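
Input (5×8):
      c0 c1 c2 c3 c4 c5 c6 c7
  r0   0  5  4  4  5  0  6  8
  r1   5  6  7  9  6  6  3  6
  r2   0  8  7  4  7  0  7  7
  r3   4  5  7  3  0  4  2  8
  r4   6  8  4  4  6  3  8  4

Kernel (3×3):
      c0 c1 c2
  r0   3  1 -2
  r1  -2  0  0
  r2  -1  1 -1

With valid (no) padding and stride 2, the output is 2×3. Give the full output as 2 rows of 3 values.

Output[0,0]: The receptive field on the input at this output position is [0 5 4 / 5 6 7 / 0 8 7]. Elementwise product with the kernel and sum: 0·3 + 5·1 + 4·-2 + 5·-2 + 0·-1 + 8·1 + 7·-1.

-12 -18 -23
-16 -9 -4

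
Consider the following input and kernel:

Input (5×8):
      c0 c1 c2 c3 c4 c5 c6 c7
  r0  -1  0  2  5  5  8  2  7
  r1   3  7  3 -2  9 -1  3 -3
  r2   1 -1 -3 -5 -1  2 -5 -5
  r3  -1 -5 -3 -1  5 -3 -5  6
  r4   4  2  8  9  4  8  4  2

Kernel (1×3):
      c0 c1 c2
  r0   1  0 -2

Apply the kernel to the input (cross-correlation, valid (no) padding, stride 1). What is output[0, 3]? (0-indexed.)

-11

The receptive field on the input at this output position is [5 5 8]. Elementwise product with the kernel and sum: 5·1 + 8·-2.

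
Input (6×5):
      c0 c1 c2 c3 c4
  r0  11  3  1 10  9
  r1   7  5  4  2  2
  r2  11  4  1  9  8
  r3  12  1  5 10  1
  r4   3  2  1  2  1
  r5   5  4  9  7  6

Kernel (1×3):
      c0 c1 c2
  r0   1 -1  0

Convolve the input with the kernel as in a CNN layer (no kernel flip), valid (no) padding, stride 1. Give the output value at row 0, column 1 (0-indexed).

The receptive field on the input at this output position is [3 1 10]. Elementwise product with the kernel and sum: 3·1 + 1·-1.

2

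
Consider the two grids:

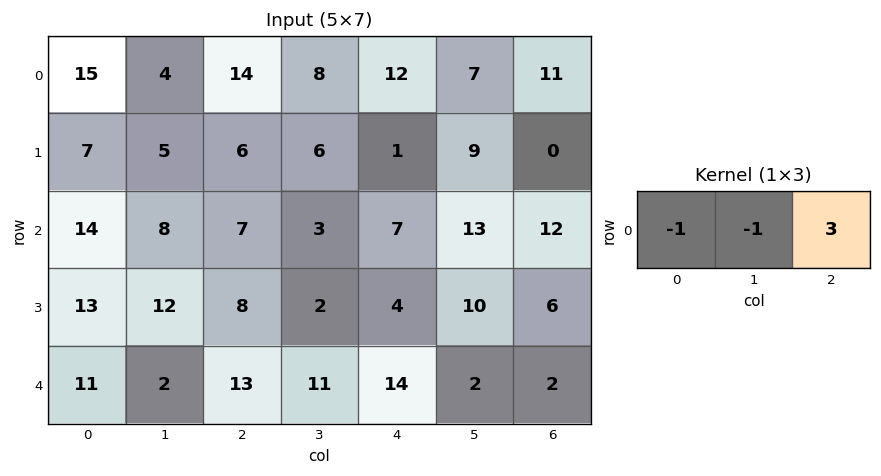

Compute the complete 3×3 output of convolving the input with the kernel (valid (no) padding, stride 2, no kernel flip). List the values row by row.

Output[0,0]: The receptive field on the input at this output position is [15 4 14]. Elementwise product with the kernel and sum: 15·-1 + 4·-1 + 14·3.

23 14 14
-1 11 16
26 18 -10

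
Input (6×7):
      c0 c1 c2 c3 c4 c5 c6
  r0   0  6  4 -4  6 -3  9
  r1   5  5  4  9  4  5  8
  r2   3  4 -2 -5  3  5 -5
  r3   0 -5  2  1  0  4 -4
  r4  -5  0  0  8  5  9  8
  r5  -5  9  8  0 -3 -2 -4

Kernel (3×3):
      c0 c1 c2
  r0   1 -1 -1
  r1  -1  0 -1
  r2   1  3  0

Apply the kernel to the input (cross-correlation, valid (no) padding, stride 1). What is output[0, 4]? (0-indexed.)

The receptive field on the input at this output position is [6 -3 9 / 4 5 8 / 3 5 -5]. Elementwise product with the kernel and sum: 6·1 + -3·-1 + 9·-1 + 4·-1 + 8·-1 + 3·1 + 5·3.

6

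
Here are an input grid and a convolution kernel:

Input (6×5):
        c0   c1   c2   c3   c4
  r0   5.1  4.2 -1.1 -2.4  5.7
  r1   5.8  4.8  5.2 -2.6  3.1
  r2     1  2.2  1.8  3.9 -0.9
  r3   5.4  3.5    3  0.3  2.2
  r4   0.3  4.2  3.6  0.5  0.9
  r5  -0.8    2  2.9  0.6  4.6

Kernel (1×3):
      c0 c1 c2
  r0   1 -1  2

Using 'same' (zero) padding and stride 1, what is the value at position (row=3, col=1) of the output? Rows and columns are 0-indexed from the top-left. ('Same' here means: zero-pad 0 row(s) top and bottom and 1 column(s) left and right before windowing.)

The receptive field on the zero-padded input at this output position is [5.4 3.5 3]. Elementwise product with the kernel and sum: 5.4·1 + 3.5·-1 + 3·2.

7.9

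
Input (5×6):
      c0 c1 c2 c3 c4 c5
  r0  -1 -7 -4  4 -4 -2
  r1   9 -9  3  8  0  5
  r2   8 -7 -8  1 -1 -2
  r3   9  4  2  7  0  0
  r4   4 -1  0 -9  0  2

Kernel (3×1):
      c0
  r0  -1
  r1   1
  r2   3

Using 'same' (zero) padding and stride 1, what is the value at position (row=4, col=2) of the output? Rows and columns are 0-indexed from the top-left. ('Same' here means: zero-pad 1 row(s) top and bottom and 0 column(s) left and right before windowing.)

The receptive field on the zero-padded input at this output position is [2 / 0 / 0]. Elementwise product with the kernel and sum: 2·-1 + 0·1 + 0·3.

-2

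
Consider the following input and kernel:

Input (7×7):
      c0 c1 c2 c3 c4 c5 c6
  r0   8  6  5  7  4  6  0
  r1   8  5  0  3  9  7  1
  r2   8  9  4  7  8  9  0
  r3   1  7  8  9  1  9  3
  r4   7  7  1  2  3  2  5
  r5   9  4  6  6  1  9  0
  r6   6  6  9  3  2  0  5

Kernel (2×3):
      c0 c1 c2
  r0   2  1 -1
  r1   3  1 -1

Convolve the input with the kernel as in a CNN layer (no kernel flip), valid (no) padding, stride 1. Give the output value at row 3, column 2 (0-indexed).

The receptive field on the input at this output position is [8 9 1 / 1 2 3]. Elementwise product with the kernel and sum: 8·2 + 9·1 + 1·-1 + 1·3 + 2·1 + 3·-1.

26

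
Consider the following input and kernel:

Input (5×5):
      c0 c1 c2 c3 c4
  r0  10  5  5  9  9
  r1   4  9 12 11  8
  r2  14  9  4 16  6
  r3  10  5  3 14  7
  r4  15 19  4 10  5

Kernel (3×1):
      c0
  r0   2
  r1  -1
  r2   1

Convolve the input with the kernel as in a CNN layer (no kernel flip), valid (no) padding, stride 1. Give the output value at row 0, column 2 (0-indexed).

2

The receptive field on the input at this output position is [5 / 12 / 4]. Elementwise product with the kernel and sum: 5·2 + 12·-1 + 4·1.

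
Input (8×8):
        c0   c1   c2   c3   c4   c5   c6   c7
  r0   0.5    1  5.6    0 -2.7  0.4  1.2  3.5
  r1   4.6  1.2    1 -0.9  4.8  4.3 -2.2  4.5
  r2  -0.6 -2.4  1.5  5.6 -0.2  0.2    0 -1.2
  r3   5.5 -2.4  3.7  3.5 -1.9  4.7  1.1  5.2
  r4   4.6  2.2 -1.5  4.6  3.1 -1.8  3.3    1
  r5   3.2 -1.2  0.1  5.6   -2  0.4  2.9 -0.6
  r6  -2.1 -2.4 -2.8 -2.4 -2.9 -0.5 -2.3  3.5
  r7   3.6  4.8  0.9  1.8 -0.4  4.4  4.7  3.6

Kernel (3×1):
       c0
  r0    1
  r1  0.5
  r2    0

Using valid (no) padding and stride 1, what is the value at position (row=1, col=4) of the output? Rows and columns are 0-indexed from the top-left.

4.7

The receptive field on the input at this output position is [4.8 / -0.2 / -1.9]. Elementwise product with the kernel and sum: 4.8·1 + -0.2·0.5.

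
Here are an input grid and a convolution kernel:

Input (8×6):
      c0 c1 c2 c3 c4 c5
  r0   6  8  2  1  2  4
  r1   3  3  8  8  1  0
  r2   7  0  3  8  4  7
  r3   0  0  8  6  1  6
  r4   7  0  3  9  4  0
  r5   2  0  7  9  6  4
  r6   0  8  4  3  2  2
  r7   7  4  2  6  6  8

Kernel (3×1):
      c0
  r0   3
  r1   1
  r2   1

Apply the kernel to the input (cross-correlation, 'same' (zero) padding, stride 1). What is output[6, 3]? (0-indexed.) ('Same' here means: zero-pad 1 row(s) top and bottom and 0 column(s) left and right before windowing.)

36

The receptive field on the zero-padded input at this output position is [9 / 3 / 6]. Elementwise product with the kernel and sum: 9·3 + 3·1 + 6·1.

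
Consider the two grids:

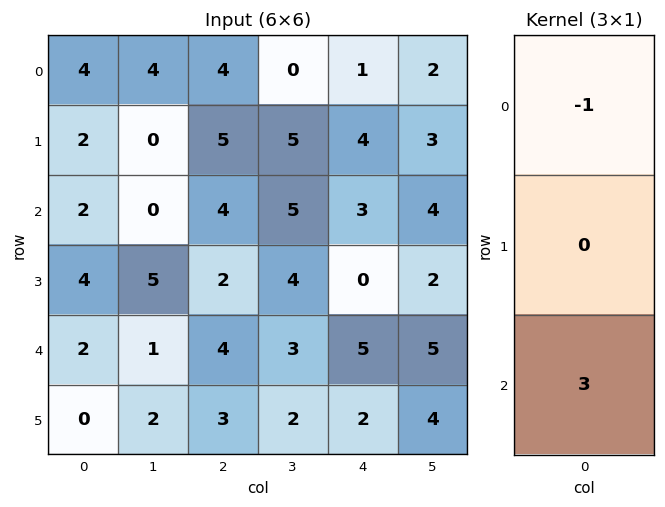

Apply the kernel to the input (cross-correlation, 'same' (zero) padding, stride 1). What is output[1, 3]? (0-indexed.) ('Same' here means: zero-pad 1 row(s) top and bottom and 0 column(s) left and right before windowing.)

The receptive field on the zero-padded input at this output position is [0 / 5 / 5]. Elementwise product with the kernel and sum: 0·-1 + 5·3.

15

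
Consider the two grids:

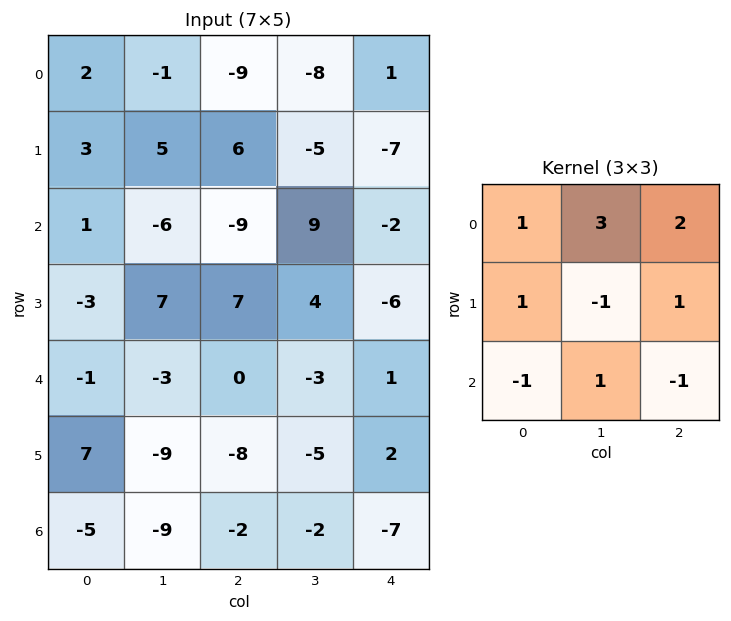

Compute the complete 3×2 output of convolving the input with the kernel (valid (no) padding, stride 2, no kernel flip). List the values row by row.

Output[0,0]: The receptive field on the input at this output position is [2 -1 -9 / 3 5 6 / 1 -6 -9]. Elementwise product with the kernel and sum: 2·1 + -1·3 + -9·2 + 3·1 + 5·-1 + 6·1 + 1·-1 + -6·1 + -9·-1.

-13 -7
-40 7
-4 -1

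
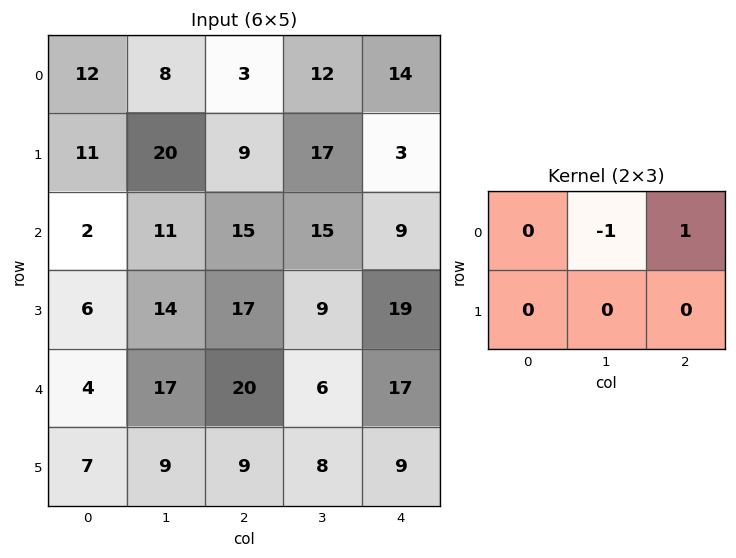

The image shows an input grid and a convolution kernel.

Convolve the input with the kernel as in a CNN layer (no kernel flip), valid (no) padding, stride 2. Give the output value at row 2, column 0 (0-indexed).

The receptive field on the input at this output position is [4 17 20 / 7 9 9]. Elementwise product with the kernel and sum: 17·-1 + 20·1.

3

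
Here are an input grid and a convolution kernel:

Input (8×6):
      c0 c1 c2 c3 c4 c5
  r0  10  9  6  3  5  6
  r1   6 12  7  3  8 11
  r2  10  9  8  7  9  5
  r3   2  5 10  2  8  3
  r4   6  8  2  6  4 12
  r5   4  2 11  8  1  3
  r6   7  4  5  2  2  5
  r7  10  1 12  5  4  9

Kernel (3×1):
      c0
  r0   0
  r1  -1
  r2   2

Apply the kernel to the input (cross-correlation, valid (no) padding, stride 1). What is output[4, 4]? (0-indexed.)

3

The receptive field on the input at this output position is [4 / 1 / 2]. Elementwise product with the kernel and sum: 1·-1 + 2·2.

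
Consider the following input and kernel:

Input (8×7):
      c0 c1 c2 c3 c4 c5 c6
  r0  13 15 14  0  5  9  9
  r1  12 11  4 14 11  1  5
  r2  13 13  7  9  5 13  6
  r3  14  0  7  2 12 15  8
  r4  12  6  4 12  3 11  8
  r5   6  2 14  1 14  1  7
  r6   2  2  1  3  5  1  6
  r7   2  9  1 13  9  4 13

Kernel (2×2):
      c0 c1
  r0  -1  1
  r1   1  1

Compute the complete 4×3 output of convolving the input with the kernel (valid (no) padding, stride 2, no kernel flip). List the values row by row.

Output[0,0]: The receptive field on the input at this output position is [13 15 / 12 11]. Elementwise product with the kernel and sum: 13·-1 + 15·1 + 12·1 + 11·1.

25 4 16
14 11 35
2 23 23
11 16 9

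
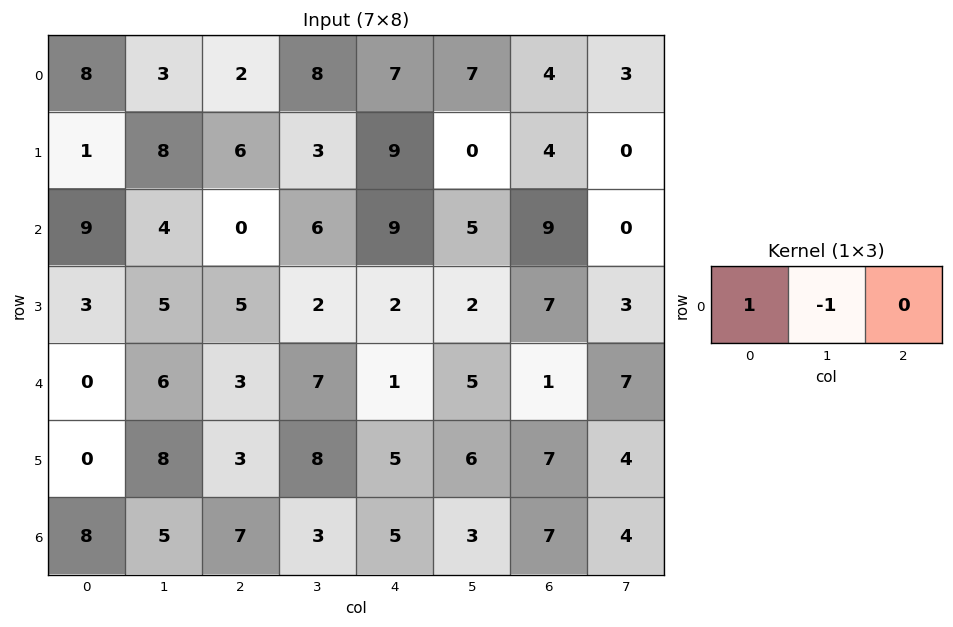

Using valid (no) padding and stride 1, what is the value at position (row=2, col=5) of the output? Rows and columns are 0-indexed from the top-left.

The receptive field on the input at this output position is [5 9 0]. Elementwise product with the kernel and sum: 5·1 + 9·-1.

-4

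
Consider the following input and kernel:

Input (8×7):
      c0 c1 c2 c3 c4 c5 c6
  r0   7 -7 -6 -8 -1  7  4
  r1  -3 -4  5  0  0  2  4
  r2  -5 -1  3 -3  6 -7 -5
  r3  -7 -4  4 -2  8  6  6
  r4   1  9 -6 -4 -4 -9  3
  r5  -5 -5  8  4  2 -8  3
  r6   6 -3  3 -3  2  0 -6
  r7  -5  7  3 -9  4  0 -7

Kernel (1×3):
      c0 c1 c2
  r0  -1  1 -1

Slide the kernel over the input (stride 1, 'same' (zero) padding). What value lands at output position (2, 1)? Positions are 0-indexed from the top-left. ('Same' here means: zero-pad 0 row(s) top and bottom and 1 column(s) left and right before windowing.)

The receptive field on the zero-padded input at this output position is [-5 -1 3]. Elementwise product with the kernel and sum: -5·-1 + -1·1 + 3·-1.

1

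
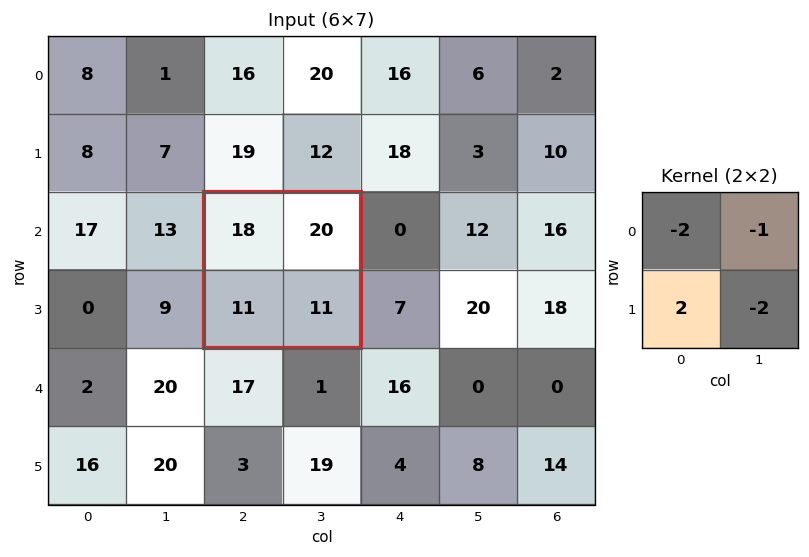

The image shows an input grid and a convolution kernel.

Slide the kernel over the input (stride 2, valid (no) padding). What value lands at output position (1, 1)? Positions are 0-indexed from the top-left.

The receptive field on the input at this output position is [18 20 / 11 11]. Elementwise product with the kernel and sum: 18·-2 + 20·-1 + 11·2 + 11·-2.

-56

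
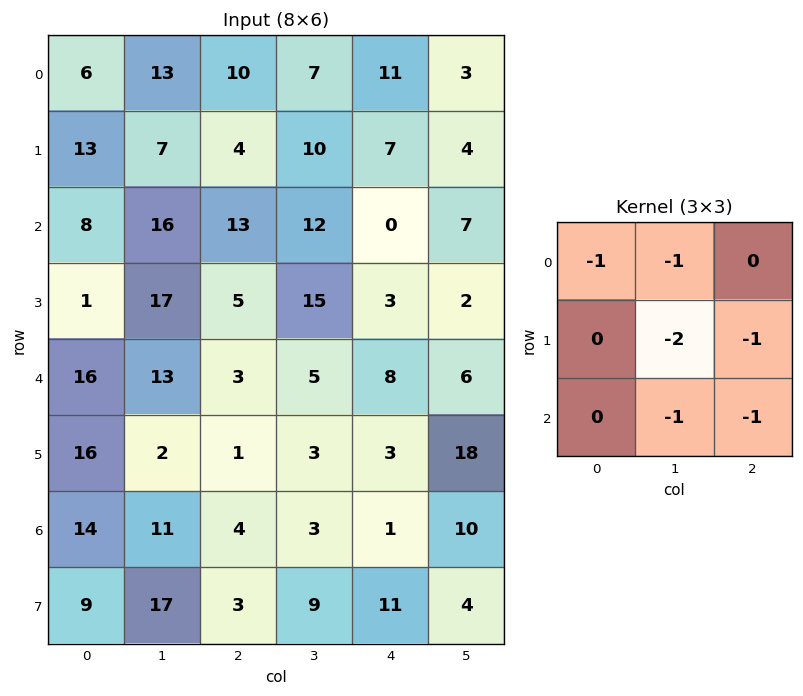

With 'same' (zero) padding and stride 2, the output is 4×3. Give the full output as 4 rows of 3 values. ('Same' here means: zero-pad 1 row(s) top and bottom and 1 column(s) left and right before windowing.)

Output[0,0]: The receptive field on the zero-padded input at this output position is [0 0 0 / 0 6 13 / 0 13 7]. Elementwise product with the kernel and sum: 0·-1 + 0·-1 + 6·-2 + 13·-1 + 13·-1 + 7·-1.

-45 -41 -36
-63 -69 -29
-64 -37 -61
-81 -26 -33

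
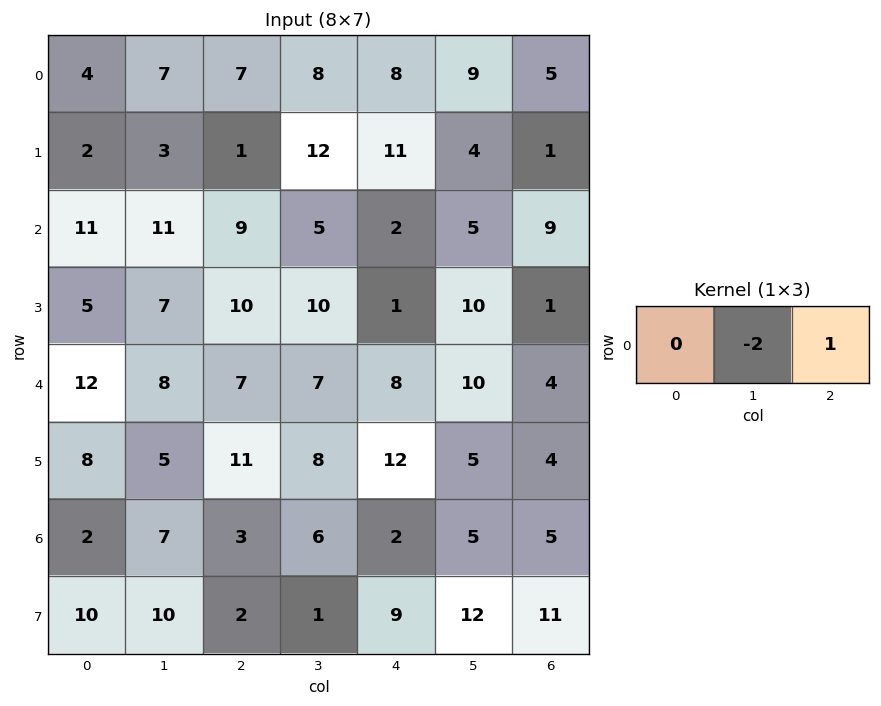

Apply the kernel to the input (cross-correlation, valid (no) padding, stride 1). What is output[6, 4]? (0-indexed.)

The receptive field on the input at this output position is [2 5 5]. Elementwise product with the kernel and sum: 5·-2 + 5·1.

-5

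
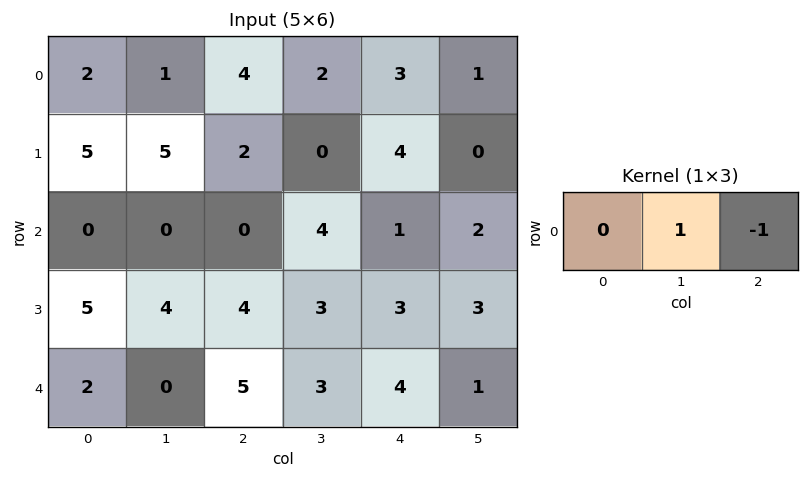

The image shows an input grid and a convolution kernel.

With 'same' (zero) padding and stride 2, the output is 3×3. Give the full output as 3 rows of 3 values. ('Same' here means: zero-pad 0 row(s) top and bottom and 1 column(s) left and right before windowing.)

1 2 2
0 -4 -1
2 2 3

Output[0,0]: The receptive field on the zero-padded input at this output position is [0 2 1]. Elementwise product with the kernel and sum: 2·1 + 1·-1.
Output[0,1]: The receptive field on the zero-padded input at this output position is [1 4 2]. Elementwise product with the kernel and sum: 4·1 + 2·-1.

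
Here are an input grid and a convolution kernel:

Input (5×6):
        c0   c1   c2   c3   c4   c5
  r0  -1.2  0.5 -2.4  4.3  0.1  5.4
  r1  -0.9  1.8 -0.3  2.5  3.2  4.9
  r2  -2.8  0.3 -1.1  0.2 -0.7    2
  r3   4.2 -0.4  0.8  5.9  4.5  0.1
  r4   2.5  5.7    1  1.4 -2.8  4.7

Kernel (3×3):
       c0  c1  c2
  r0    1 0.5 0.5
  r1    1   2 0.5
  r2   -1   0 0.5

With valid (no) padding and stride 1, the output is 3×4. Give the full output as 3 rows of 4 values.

2.65 3.7 6.85 19.2
-6.7 4.45 2.95 0.5
-1.4 -1 11.1 16.75

Output[0,0]: The receptive field on the input at this output position is [-1.2 0.5 -2.4 / -0.9 1.8 -0.3 / -2.8 0.3 -1.1]. Elementwise product with the kernel and sum: -1.2·1 + 0.5·0.5 + -2.4·0.5 + -0.9·1 + 1.8·2 + -0.3·0.5 + -2.8·-1 + -1.1·0.5.
Output[0,1]: The receptive field on the input at this output position is [0.5 -2.4 4.3 / 1.8 -0.3 2.5 / 0.3 -1.1 0.2]. Elementwise product with the kernel and sum: 0.5·1 + -2.4·0.5 + 4.3·0.5 + 1.8·1 + -0.3·2 + 2.5·0.5 + 0.3·-1 + 0.2·0.5.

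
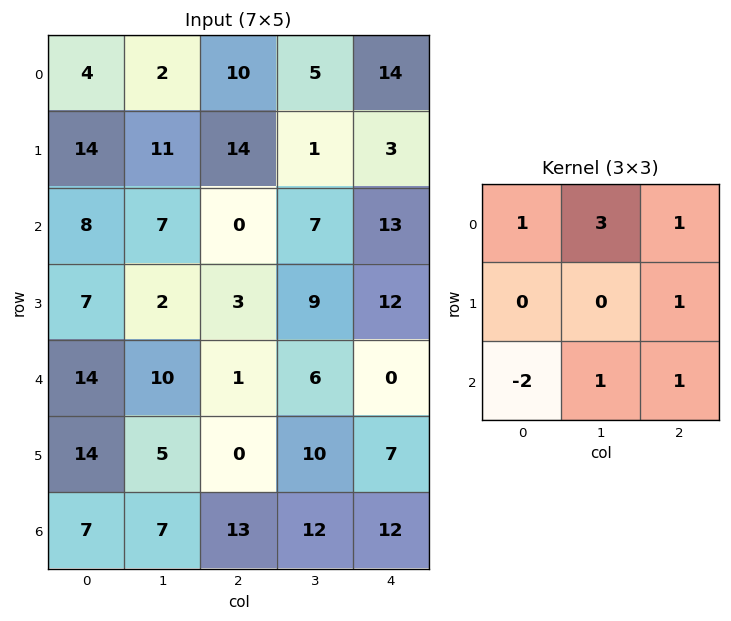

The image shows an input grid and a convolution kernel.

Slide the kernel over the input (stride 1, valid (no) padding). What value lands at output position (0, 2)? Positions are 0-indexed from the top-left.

The receptive field on the input at this output position is [10 5 14 / 14 1 3 / 0 7 13]. Elementwise product with the kernel and sum: 10·1 + 5·3 + 14·1 + 3·1 + 0·-2 + 7·1 + 13·1.

62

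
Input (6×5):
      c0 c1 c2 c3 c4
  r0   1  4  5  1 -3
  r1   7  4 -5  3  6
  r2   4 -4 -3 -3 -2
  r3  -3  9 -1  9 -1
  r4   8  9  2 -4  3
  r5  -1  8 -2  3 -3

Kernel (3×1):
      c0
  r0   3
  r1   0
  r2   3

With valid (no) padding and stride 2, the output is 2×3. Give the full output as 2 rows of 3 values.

Output[0,0]: The receptive field on the input at this output position is [1 / 7 / 4]. Elementwise product with the kernel and sum: 1·3 + 4·3.
Output[0,1]: The receptive field on the input at this output position is [5 / -5 / -3]. Elementwise product with the kernel and sum: 5·3 + -3·3.

15 6 -15
36 -3 3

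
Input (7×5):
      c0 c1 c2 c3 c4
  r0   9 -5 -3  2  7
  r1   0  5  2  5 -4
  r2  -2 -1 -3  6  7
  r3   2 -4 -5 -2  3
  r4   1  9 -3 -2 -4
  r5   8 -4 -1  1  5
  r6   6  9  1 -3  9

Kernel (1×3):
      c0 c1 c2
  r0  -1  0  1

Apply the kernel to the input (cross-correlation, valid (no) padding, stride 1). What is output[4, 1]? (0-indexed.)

The receptive field on the input at this output position is [9 -3 -2]. Elementwise product with the kernel and sum: 9·-1 + -2·1.

-11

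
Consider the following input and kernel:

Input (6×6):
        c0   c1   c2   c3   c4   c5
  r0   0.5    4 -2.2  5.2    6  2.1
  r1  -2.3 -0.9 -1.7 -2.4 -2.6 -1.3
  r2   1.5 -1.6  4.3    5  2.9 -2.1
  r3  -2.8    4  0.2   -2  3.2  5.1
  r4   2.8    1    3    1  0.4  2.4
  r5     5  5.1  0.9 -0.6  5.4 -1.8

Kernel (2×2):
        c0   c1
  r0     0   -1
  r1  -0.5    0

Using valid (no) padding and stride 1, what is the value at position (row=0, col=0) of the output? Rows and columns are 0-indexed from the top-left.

The receptive field on the input at this output position is [0.5 4 / -2.3 -0.9]. Elementwise product with the kernel and sum: 4·-1 + -2.3·-0.5.

-2.85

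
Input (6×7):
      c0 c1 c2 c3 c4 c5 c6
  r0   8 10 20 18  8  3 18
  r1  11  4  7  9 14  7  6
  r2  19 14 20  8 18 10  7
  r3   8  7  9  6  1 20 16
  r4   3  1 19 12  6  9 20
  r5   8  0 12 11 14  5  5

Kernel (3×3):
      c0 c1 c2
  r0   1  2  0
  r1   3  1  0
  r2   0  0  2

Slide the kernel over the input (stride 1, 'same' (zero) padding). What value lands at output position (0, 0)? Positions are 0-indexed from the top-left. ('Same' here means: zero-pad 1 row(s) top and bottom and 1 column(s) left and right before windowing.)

16

The receptive field on the zero-padded input at this output position is [0 0 0 / 0 8 10 / 0 11 4]. Elementwise product with the kernel and sum: 0·1 + 0·2 + 0·3 + 8·1 + 4·2.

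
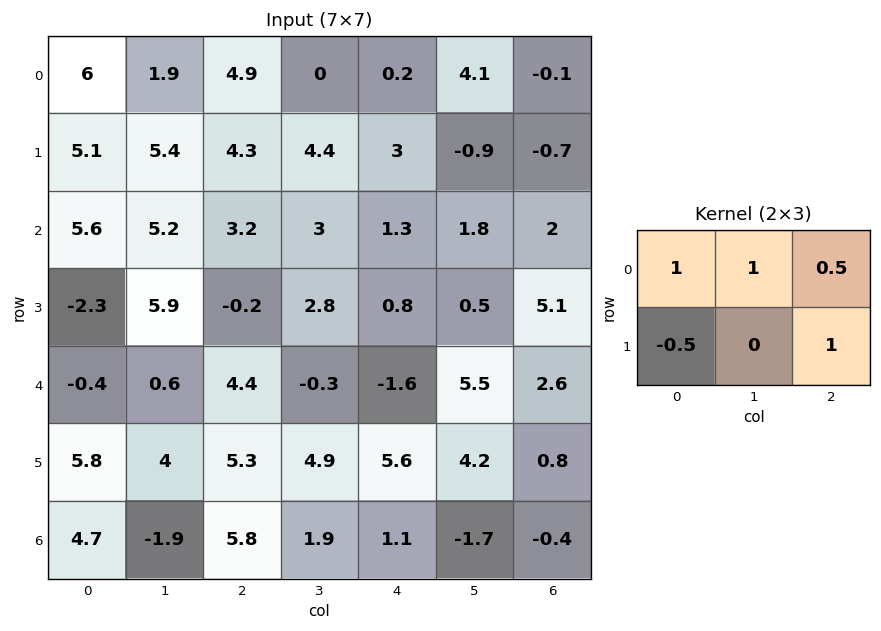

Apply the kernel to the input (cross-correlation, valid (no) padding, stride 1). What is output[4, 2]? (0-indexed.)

The receptive field on the input at this output position is [4.4 -0.3 -1.6 / 5.3 4.9 5.6]. Elementwise product with the kernel and sum: 4.4·1 + -0.3·1 + -1.6·0.5 + 5.3·-0.5 + 5.6·1.

6.25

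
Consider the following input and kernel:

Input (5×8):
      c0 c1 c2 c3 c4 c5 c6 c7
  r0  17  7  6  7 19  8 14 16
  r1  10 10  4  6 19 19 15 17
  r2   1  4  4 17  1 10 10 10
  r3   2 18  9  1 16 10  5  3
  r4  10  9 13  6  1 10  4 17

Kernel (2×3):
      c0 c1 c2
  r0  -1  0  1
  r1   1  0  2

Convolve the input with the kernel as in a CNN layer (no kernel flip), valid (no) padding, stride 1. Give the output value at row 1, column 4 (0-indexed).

The receptive field on the input at this output position is [19 19 15 / 1 10 10]. Elementwise product with the kernel and sum: 19·-1 + 15·1 + 1·1 + 10·2.

17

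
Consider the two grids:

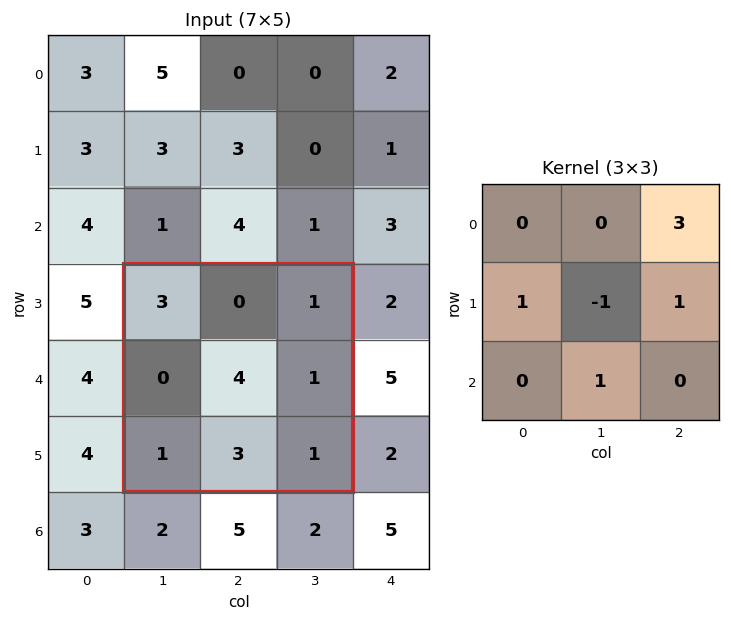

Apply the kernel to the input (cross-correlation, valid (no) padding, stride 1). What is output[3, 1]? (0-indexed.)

3

The receptive field on the input at this output position is [3 0 1 / 0 4 1 / 1 3 1]. Elementwise product with the kernel and sum: 1·3 + 0·1 + 4·-1 + 1·1 + 3·1.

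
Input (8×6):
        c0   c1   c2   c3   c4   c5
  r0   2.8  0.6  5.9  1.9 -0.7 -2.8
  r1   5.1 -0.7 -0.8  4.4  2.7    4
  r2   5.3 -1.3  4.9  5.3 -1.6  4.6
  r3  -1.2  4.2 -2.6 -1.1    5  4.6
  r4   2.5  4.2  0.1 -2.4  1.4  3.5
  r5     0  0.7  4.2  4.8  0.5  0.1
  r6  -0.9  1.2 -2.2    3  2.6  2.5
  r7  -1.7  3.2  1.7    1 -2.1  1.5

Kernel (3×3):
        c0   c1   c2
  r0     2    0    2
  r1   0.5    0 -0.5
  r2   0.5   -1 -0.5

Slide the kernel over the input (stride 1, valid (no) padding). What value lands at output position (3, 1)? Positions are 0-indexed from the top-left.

The receptive field on the input at this output position is [4.2 -2.6 -1.1 / 4.2 0.1 -2.4 / 0.7 4.2 4.8]. Elementwise product with the kernel and sum: 4.2·2 + -1.1·2 + 4.2·0.5 + -2.4·-0.5 + 0.7·0.5 + 4.2·-1 + 4.8·-0.5.

3.25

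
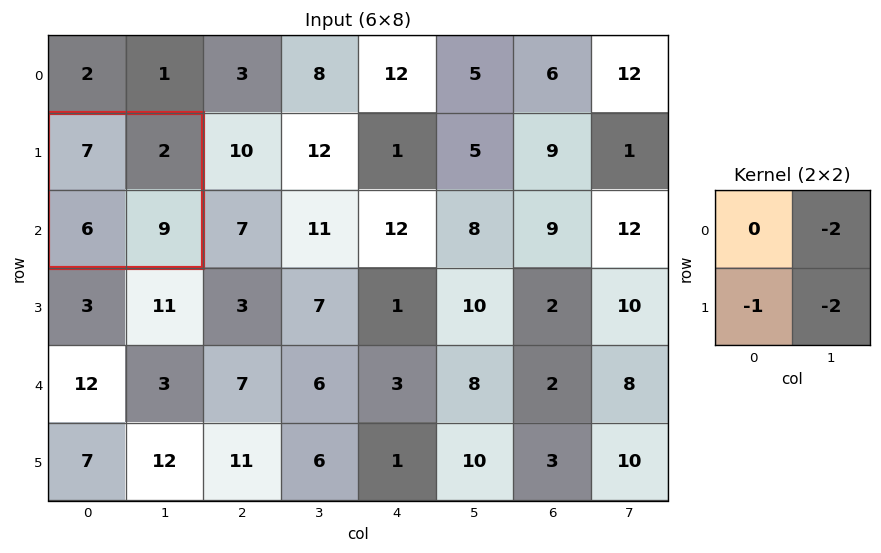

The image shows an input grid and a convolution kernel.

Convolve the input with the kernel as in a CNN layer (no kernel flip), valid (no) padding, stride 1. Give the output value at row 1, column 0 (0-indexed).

The receptive field on the input at this output position is [7 2 / 6 9]. Elementwise product with the kernel and sum: 2·-2 + 6·-1 + 9·-2.

-28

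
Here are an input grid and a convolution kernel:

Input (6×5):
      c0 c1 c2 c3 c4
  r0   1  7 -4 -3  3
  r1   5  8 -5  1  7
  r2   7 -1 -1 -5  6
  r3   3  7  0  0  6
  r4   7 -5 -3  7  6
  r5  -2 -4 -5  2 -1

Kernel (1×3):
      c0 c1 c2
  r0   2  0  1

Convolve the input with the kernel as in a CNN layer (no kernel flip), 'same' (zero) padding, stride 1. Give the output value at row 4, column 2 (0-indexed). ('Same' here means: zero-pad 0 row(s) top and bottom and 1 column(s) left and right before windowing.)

The receptive field on the zero-padded input at this output position is [-5 -3 7]. Elementwise product with the kernel and sum: -5·2 + 7·1.

-3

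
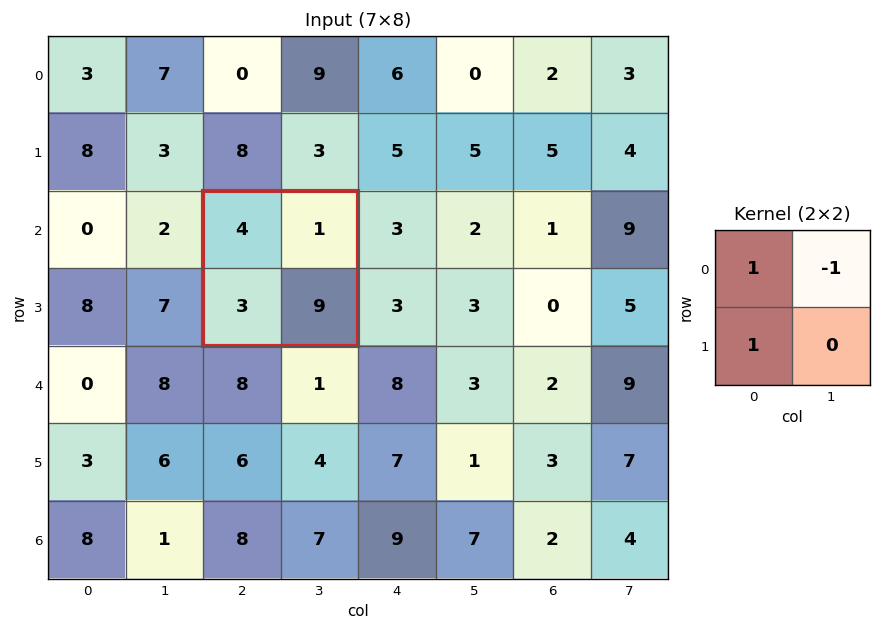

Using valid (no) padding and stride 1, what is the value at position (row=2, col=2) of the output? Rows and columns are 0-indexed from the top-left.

6

The receptive field on the input at this output position is [4 1 / 3 9]. Elementwise product with the kernel and sum: 4·1 + 1·-1 + 3·1.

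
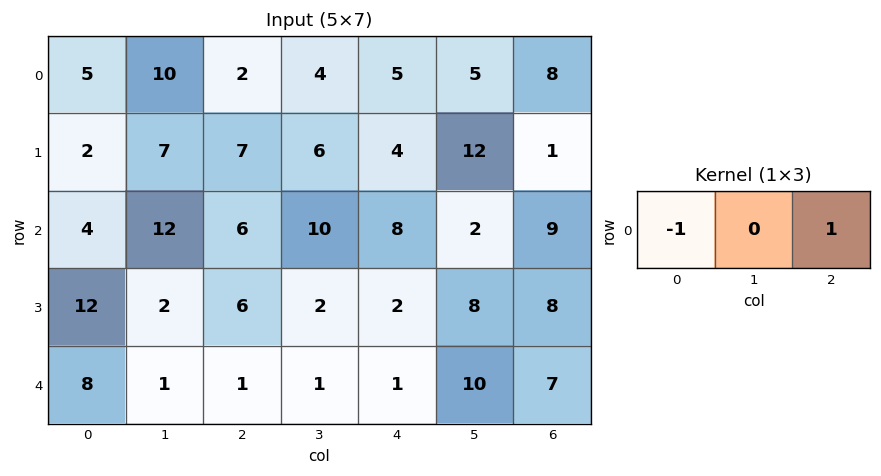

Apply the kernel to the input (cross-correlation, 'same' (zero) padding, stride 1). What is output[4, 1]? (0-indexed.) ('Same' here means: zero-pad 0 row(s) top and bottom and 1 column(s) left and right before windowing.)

The receptive field on the zero-padded input at this output position is [8 1 1]. Elementwise product with the kernel and sum: 8·-1 + 1·1.

-7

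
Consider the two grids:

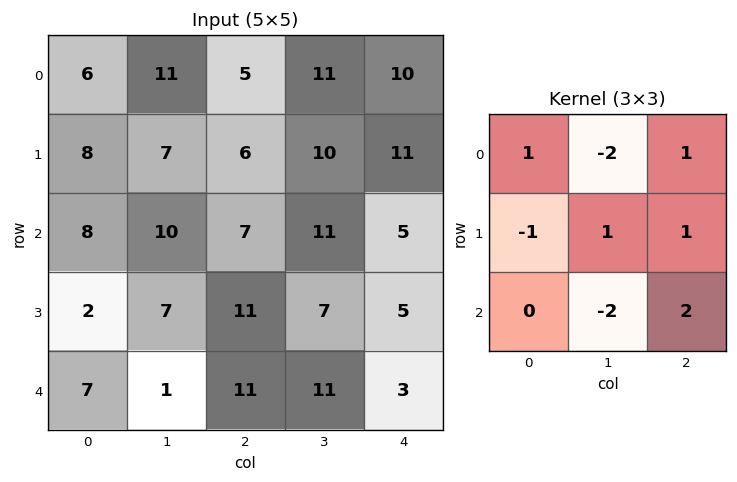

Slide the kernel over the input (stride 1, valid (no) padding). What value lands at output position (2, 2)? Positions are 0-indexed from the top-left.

The receptive field on the input at this output position is [7 11 5 / 11 7 5 / 11 11 3]. Elementwise product with the kernel and sum: 7·1 + 11·-2 + 5·1 + 11·-1 + 7·1 + 5·1 + 11·-2 + 3·2.

-25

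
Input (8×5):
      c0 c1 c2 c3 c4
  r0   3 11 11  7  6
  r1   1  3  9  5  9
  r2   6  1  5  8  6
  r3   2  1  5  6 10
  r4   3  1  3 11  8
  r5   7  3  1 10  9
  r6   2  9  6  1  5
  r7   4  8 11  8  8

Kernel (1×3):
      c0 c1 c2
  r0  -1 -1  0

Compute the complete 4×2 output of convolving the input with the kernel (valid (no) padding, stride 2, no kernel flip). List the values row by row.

-14 -18
-7 -13
-4 -14
-11 -7

Output[0,0]: The receptive field on the input at this output position is [3 11 11]. Elementwise product with the kernel and sum: 3·-1 + 11·-1.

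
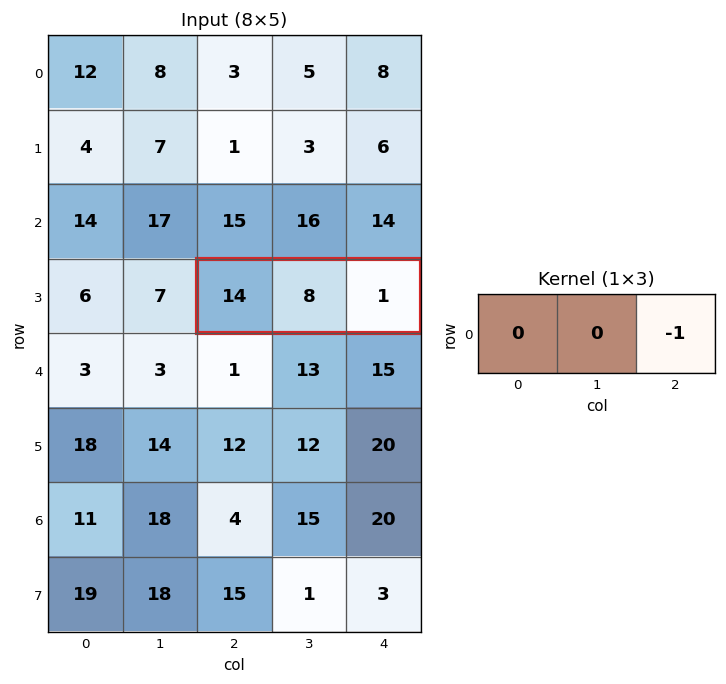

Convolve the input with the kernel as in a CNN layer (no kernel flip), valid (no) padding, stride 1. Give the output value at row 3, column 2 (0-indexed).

-1

The receptive field on the input at this output position is [14 8 1]. Elementwise product with the kernel and sum: 1·-1.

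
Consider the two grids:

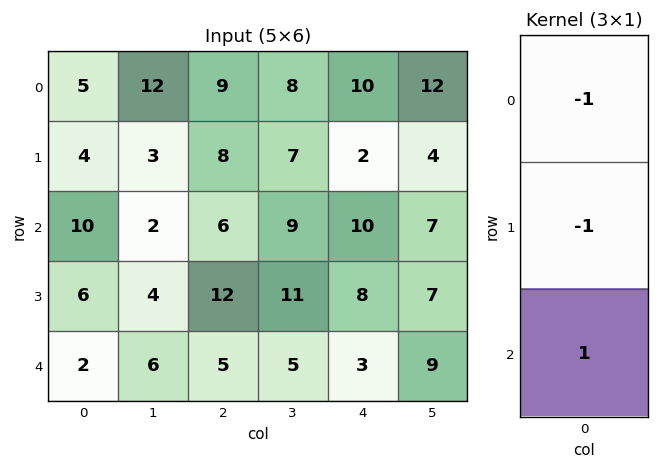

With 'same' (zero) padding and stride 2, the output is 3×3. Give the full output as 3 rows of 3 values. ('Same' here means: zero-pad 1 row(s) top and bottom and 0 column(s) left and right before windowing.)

-1 -1 -8
-8 -2 -4
-8 -17 -11

Output[0,0]: The receptive field on the zero-padded input at this output position is [0 / 5 / 4]. Elementwise product with the kernel and sum: 0·-1 + 5·-1 + 4·1.
Output[0,1]: The receptive field on the zero-padded input at this output position is [0 / 9 / 8]. Elementwise product with the kernel and sum: 0·-1 + 9·-1 + 8·1.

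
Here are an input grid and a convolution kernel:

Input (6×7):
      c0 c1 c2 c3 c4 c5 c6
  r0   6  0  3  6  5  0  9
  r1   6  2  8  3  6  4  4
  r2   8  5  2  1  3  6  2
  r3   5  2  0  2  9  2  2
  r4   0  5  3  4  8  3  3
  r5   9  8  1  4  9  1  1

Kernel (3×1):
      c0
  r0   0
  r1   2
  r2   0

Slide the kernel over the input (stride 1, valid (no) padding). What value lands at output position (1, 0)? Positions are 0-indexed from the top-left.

The receptive field on the input at this output position is [6 / 8 / 5]. Elementwise product with the kernel and sum: 8·2.

16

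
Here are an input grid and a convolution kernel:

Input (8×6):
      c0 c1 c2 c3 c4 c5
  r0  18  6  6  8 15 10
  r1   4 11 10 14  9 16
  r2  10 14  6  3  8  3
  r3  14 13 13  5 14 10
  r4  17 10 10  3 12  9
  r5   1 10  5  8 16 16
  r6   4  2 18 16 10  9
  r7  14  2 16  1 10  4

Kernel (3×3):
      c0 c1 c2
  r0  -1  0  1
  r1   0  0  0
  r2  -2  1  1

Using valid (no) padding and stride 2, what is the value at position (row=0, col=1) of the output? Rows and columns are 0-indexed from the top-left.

8

The receptive field on the input at this output position is [6 8 15 / 10 14 9 / 6 3 8]. Elementwise product with the kernel and sum: 6·-1 + 15·1 + 6·-2 + 3·1 + 8·1.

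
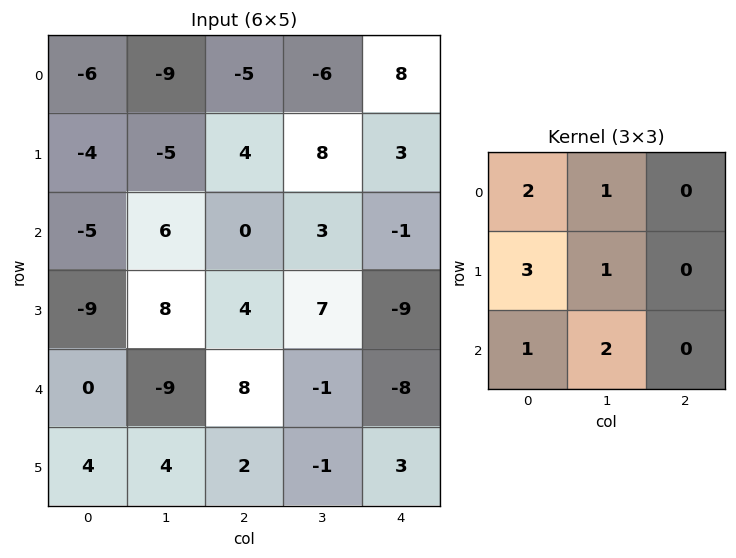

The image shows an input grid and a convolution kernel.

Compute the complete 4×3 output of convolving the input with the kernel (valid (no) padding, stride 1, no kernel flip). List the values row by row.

Output[0,0]: The receptive field on the input at this output position is [-6 -9 -5 / -4 -5 4 / -5 6 0]. Elementwise product with the kernel and sum: -6·2 + -9·1 + -4·3 + -5·1 + -5·1 + 6·2.

-31 -28 10
-15 28 37
-41 47 28
-7 9 38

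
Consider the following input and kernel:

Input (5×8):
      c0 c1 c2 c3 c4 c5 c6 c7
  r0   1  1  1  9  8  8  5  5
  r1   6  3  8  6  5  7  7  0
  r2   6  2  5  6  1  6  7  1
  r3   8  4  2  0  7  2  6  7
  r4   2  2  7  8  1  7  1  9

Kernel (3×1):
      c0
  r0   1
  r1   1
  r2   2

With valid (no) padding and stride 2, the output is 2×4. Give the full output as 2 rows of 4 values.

19 19 15 26
18 21 10 15

Output[0,0]: The receptive field on the input at this output position is [1 / 6 / 6]. Elementwise product with the kernel and sum: 1·1 + 6·1 + 6·2.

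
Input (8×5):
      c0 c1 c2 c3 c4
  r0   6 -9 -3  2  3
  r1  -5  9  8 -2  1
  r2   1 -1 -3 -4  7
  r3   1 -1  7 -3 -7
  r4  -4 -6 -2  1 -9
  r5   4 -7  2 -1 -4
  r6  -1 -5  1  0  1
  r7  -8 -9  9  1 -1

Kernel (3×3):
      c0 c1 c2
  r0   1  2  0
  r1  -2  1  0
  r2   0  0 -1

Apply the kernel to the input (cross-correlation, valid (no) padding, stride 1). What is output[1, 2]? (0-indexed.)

The receptive field on the input at this output position is [8 -2 1 / -3 -4 7 / 7 -3 -7]. Elementwise product with the kernel and sum: 8·1 + -2·2 + -3·-2 + -4·1 + -7·-1.

13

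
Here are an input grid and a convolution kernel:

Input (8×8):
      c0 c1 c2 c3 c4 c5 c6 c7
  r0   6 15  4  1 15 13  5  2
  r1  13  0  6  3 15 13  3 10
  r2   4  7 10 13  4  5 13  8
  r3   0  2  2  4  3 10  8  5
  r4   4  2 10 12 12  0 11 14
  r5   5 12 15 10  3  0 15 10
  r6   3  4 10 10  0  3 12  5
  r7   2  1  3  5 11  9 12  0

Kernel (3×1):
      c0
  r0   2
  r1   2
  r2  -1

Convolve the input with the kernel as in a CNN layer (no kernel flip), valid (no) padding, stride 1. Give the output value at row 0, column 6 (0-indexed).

The receptive field on the input at this output position is [5 / 3 / 13]. Elementwise product with the kernel and sum: 5·2 + 3·2 + 13·-1.

3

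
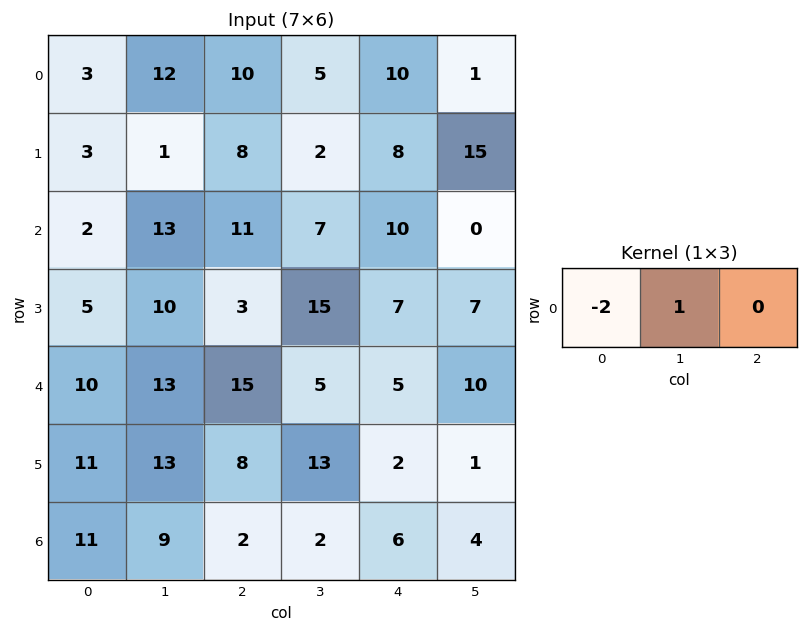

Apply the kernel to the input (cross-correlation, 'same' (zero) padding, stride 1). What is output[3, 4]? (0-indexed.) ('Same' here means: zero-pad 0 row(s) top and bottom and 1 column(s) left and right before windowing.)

The receptive field on the zero-padded input at this output position is [15 7 7]. Elementwise product with the kernel and sum: 15·-2 + 7·1.

-23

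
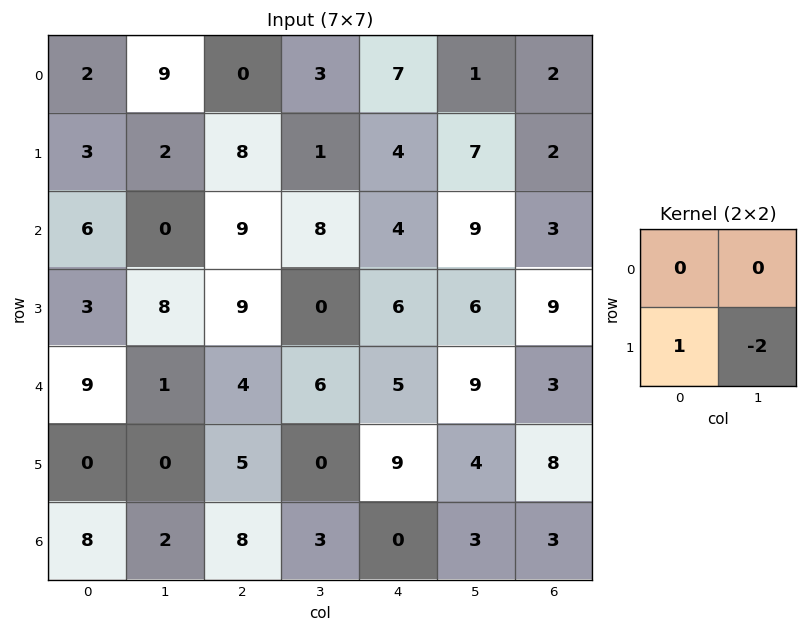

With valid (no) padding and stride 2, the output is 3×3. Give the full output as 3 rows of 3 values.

Output[0,0]: The receptive field on the input at this output position is [2 9 / 3 2]. Elementwise product with the kernel and sum: 3·1 + 2·-2.
Output[0,1]: The receptive field on the input at this output position is [0 3 / 8 1]. Elementwise product with the kernel and sum: 8·1 + 1·-2.

-1 6 -10
-13 9 -6
0 5 1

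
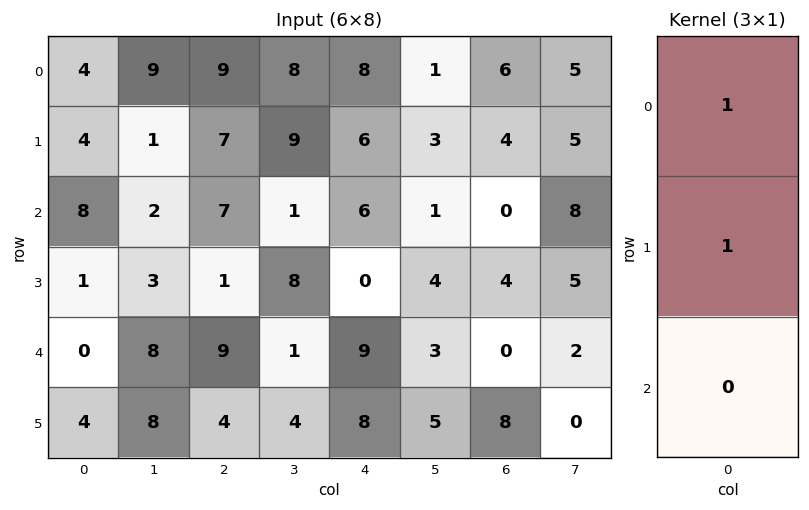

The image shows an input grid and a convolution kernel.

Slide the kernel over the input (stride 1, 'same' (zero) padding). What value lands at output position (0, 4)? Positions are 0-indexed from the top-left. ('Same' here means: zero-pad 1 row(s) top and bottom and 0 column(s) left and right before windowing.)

The receptive field on the zero-padded input at this output position is [0 / 8 / 6]. Elementwise product with the kernel and sum: 0·1 + 8·1.

8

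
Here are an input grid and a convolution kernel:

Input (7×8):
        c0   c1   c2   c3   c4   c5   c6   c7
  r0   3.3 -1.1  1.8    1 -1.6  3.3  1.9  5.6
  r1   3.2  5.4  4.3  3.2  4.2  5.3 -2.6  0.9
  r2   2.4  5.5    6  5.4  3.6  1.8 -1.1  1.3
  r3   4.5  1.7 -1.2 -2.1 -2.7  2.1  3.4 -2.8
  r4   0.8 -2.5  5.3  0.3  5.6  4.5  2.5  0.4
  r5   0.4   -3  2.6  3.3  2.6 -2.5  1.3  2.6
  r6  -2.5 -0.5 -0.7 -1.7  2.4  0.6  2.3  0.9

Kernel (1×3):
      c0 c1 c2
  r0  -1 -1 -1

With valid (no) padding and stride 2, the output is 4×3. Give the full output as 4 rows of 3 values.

Output[0,0]: The receptive field on the input at this output position is [3.3 -1.1 1.8]. Elementwise product with the kernel and sum: 3.3·-1 + -1.1·-1 + 1.8·-1.
Output[0,1]: The receptive field on the input at this output position is [1.8 1 -1.6]. Elementwise product with the kernel and sum: 1.8·-1 + 1·-1 + -1.6·-1.

-4 -1.2 -3.6
-13.9 -15 -4.3
-3.6 -11.2 -12.6
3.7 0 -5.3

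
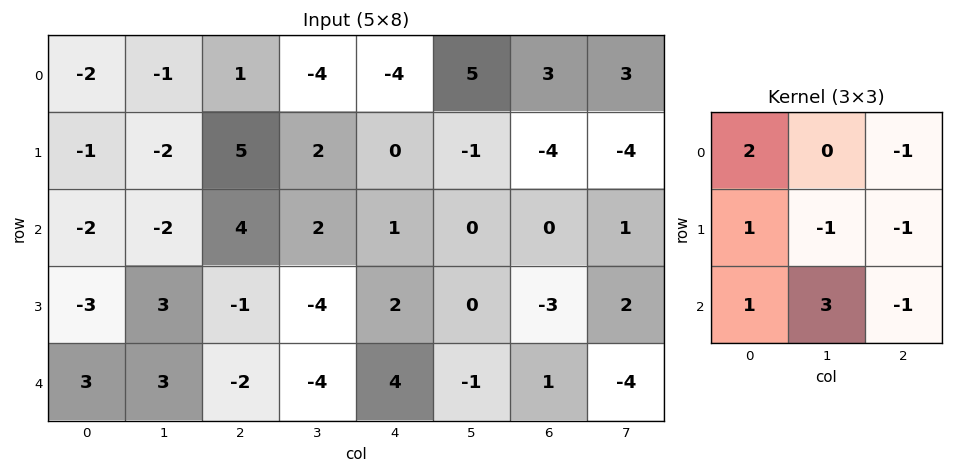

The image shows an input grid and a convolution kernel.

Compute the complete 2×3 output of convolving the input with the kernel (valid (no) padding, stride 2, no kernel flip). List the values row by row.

-21 18 -5
1 -10 7

Output[0,0]: The receptive field on the input at this output position is [-2 -1 1 / -1 -2 5 / -2 -2 4]. Elementwise product with the kernel and sum: -2·2 + 1·-1 + -1·1 + -2·-1 + 5·-1 + -2·1 + -2·3 + 4·-1.
Output[0,1]: The receptive field on the input at this output position is [1 -4 -4 / 5 2 0 / 4 2 1]. Elementwise product with the kernel and sum: 1·2 + -4·-1 + 5·1 + 2·-1 + 0·-1 + 4·1 + 2·3 + 1·-1.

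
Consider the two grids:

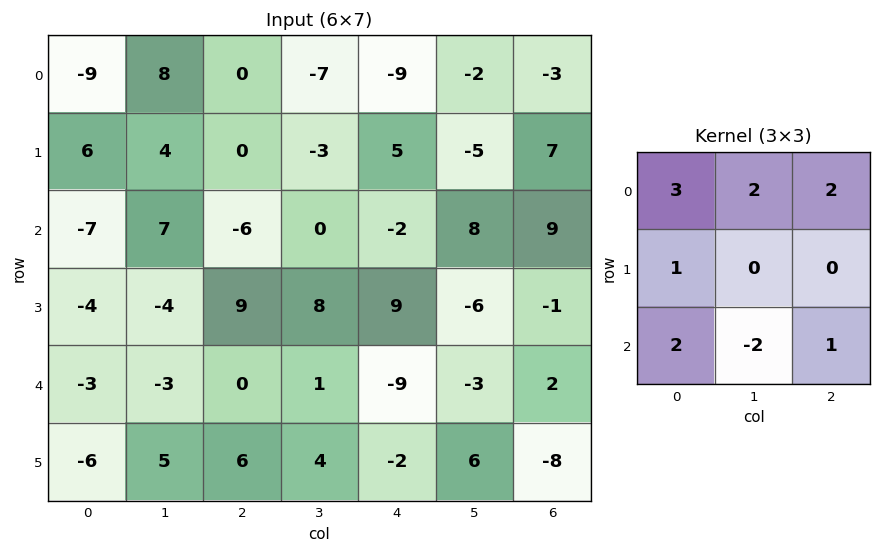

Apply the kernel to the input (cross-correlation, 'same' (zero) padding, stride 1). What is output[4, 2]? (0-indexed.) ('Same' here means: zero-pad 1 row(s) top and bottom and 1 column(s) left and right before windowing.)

The receptive field on the zero-padded input at this output position is [-4 9 8 / -3 0 1 / 5 6 4]. Elementwise product with the kernel and sum: -4·3 + 9·2 + 8·2 + -3·1 + 5·2 + 6·-2 + 4·1.

21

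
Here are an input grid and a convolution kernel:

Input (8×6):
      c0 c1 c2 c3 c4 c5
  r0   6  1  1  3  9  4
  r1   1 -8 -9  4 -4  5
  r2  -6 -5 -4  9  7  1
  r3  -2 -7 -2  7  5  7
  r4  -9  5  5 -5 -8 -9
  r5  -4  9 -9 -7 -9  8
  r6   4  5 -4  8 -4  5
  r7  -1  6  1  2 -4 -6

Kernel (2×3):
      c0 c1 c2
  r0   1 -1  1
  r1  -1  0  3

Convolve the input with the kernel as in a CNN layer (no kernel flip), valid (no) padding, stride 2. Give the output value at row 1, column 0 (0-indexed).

-9

The receptive field on the input at this output position is [-6 -5 -4 / -2 -7 -2]. Elementwise product with the kernel and sum: -6·1 + -5·-1 + -4·1 + -2·-1 + -2·3.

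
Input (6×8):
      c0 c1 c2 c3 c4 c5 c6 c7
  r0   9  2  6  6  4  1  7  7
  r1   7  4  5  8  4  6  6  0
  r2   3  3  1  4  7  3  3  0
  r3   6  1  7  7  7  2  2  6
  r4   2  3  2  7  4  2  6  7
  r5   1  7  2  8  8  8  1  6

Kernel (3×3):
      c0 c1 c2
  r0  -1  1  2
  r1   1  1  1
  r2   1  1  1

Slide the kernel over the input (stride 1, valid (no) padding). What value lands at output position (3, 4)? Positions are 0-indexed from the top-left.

The receptive field on the input at this output position is [7 2 2 / 4 2 6 / 8 8 1]. Elementwise product with the kernel and sum: 7·-1 + 2·1 + 2·2 + 4·1 + 2·1 + 6·1 + 8·1 + 8·1 + 1·1.

28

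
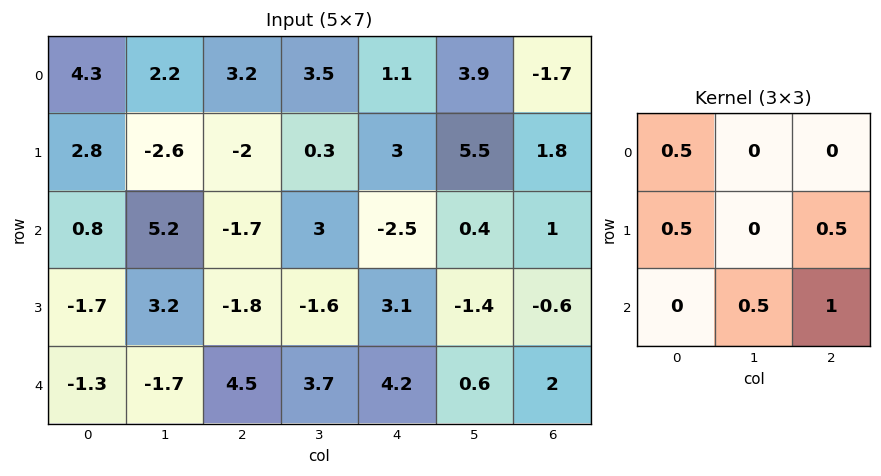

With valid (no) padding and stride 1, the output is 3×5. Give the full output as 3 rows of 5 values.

3.45 2.1 1.1 3.8 4.15
0.75 0.3 -0.8 2 -0.55
2.3 9.35 5.85 2.7 2.3

Output[0,0]: The receptive field on the input at this output position is [4.3 2.2 3.2 / 2.8 -2.6 -2 / 0.8 5.2 -1.7]. Elementwise product with the kernel and sum: 4.3·0.5 + 2.8·0.5 + -2·0.5 + 5.2·0.5 + -1.7·1.
Output[0,1]: The receptive field on the input at this output position is [2.2 3.2 3.5 / -2.6 -2 0.3 / 5.2 -1.7 3]. Elementwise product with the kernel and sum: 2.2·0.5 + -2.6·0.5 + 0.3·0.5 + -1.7·0.5 + 3·1.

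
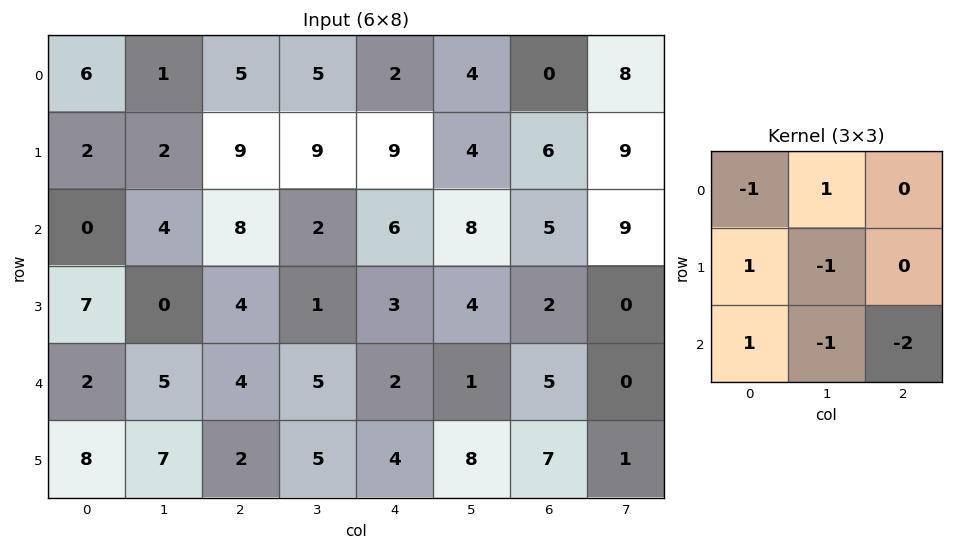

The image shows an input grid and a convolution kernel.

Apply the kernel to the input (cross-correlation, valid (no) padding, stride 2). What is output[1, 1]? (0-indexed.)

The receptive field on the input at this output position is [8 2 6 / 4 1 3 / 4 5 2]. Elementwise product with the kernel and sum: 8·-1 + 2·1 + 4·1 + 1·-1 + 4·1 + 5·-1 + 2·-2.

-8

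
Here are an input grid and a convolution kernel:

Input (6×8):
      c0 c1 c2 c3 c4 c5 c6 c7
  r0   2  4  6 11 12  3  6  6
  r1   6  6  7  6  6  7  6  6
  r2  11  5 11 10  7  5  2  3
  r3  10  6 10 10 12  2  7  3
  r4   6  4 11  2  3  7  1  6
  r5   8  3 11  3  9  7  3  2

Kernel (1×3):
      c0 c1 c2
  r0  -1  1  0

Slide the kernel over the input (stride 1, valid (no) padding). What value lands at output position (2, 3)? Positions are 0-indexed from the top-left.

-3

The receptive field on the input at this output position is [10 7 5]. Elementwise product with the kernel and sum: 10·-1 + 7·1.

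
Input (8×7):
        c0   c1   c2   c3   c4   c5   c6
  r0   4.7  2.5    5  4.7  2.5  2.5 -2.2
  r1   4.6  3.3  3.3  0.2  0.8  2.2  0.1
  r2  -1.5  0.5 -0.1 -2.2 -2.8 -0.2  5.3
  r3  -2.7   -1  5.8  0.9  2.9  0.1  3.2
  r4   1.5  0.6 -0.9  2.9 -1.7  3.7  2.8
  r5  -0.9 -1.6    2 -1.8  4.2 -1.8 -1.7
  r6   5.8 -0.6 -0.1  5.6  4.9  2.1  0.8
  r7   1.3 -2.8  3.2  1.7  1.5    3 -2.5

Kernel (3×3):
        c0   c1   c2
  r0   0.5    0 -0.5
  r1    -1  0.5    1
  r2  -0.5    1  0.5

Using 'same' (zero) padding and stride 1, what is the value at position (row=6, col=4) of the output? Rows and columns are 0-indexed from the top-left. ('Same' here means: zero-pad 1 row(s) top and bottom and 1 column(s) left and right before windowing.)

1.1

The receptive field on the zero-padded input at this output position is [-1.8 4.2 -1.8 / 5.6 4.9 2.1 / 1.7 1.5 3]. Elementwise product with the kernel and sum: -1.8·0.5 + -1.8·-0.5 + 5.6·-1 + 4.9·0.5 + 2.1·1 + 1.7·-0.5 + 1.5·1 + 3·0.5.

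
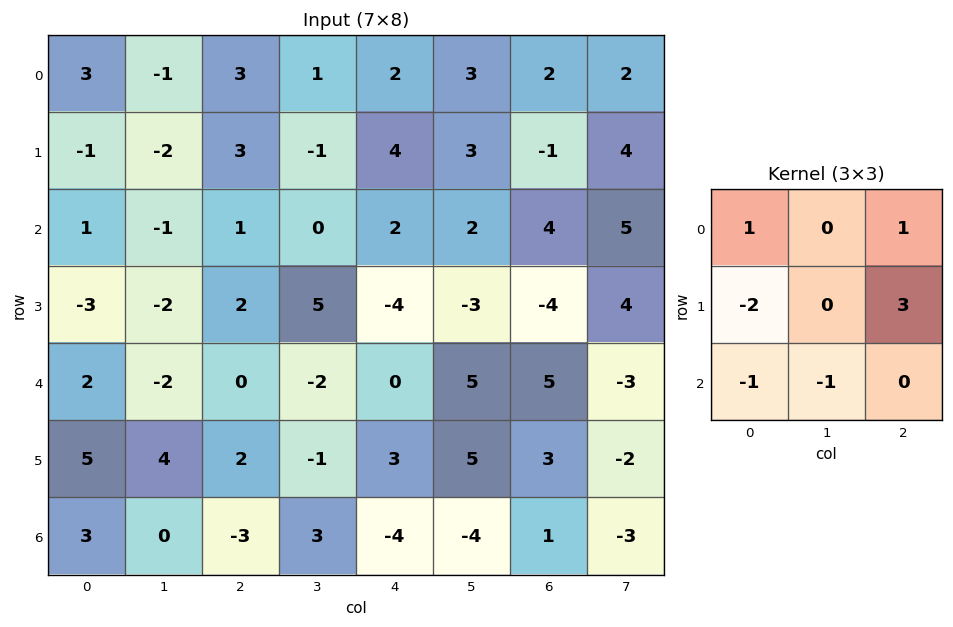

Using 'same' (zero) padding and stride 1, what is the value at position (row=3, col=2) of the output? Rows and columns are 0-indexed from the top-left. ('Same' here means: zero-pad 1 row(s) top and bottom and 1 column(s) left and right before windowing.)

The receptive field on the zero-padded input at this output position is [-1 1 0 / -2 2 5 / -2 0 -2]. Elementwise product with the kernel and sum: -1·1 + 0·1 + -2·-2 + 5·3 + -2·-1 + 0·-1.

20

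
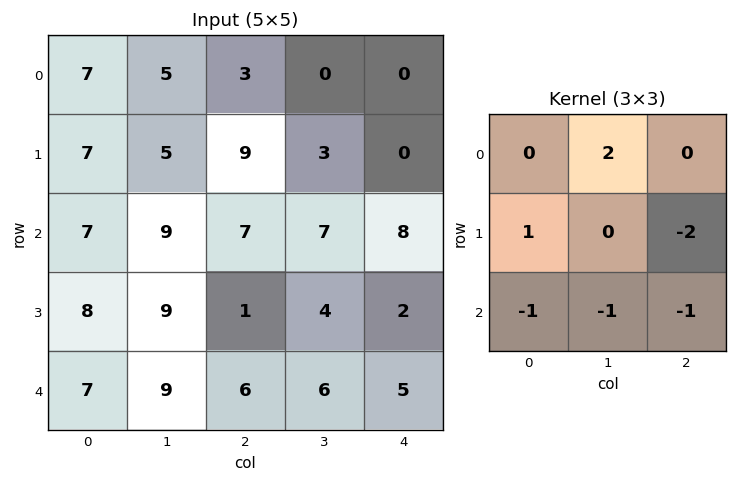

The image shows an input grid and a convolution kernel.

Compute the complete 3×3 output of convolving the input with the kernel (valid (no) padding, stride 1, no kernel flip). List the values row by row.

Output[0,0]: The receptive field on the input at this output position is [7 5 3 / 7 5 9 / 7 9 7]. Elementwise product with the kernel and sum: 5·2 + 7·1 + 9·-2 + 7·-1 + 9·-1 + 7·-1.

-24 -18 -13
-15 -1 -10
2 -6 -6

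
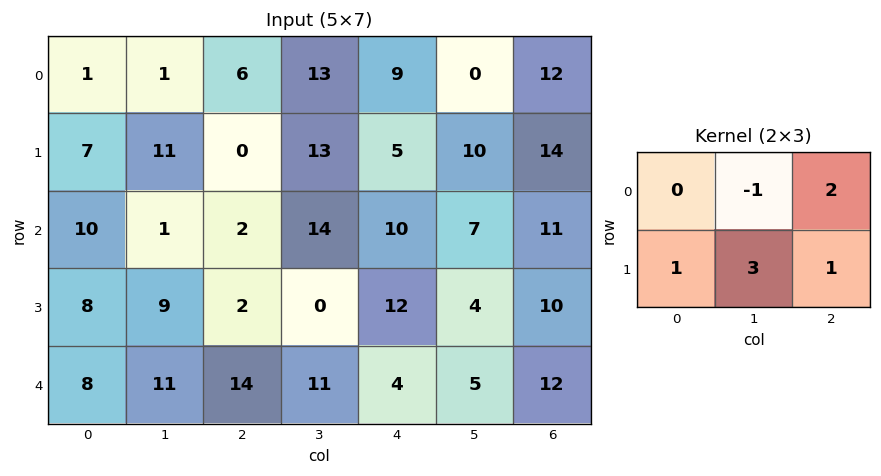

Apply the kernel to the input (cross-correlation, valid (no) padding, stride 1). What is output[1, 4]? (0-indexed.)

The receptive field on the input at this output position is [5 10 14 / 10 7 11]. Elementwise product with the kernel and sum: 10·-1 + 14·2 + 10·1 + 7·3 + 11·1.

60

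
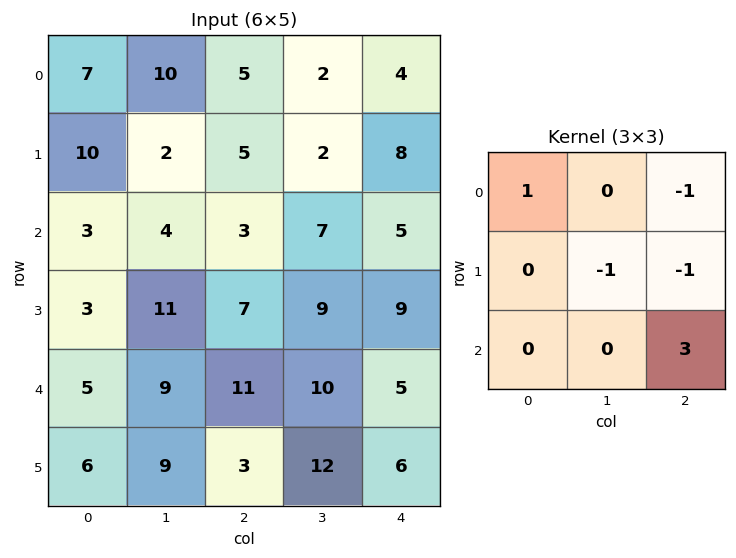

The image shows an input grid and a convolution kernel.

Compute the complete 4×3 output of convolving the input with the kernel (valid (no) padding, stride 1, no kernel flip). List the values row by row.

Output[0,0]: The receptive field on the input at this output position is [7 10 5 / 10 2 5 / 3 4 3]. Elementwise product with the kernel and sum: 7·1 + 5·-1 + 2·-1 + 5·-1 + 3·3.

4 22 6
19 17 12
15 11 -5
-15 17 1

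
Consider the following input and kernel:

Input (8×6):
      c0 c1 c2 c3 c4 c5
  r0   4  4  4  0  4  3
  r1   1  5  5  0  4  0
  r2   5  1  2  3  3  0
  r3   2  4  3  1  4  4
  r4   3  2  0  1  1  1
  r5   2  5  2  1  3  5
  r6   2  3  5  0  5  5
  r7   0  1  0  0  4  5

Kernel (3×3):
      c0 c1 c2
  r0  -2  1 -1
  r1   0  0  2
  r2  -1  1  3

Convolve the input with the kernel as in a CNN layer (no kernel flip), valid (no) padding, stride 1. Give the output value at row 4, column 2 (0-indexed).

16

The receptive field on the input at this output position is [0 1 1 / 2 1 3 / 5 0 5]. Elementwise product with the kernel and sum: 0·-2 + 1·1 + 1·-1 + 3·2 + 5·-1 + 0·1 + 5·3.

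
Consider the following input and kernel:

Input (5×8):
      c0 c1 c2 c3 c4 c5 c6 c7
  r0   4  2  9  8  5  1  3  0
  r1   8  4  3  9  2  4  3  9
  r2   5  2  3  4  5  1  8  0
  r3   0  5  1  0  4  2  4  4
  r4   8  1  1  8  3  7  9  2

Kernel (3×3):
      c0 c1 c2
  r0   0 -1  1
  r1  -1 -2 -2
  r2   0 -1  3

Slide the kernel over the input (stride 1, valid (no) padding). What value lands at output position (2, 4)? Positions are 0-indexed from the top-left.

The receptive field on the input at this output position is [5 1 8 / 4 2 4 / 3 7 9]. Elementwise product with the kernel and sum: 1·-1 + 8·1 + 4·-1 + 2·-2 + 4·-2 + 7·-1 + 9·3.

11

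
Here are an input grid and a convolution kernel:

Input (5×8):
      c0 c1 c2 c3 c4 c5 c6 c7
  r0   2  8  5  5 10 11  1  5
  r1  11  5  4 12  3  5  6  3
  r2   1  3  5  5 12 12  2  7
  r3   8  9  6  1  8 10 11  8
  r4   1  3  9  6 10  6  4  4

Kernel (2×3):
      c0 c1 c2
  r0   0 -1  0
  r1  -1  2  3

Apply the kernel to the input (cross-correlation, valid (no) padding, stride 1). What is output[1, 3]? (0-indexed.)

The receptive field on the input at this output position is [12 3 5 / 5 12 12]. Elementwise product with the kernel and sum: 3·-1 + 5·-1 + 12·2 + 12·3.

52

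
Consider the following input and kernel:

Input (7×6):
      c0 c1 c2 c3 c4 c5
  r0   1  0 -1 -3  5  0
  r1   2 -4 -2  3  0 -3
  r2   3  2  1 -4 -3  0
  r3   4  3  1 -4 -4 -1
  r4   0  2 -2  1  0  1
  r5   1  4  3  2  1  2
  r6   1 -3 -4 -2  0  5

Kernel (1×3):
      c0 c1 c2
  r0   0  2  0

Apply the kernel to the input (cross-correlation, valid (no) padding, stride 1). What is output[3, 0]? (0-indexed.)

The receptive field on the input at this output position is [4 3 1]. Elementwise product with the kernel and sum: 3·2.

6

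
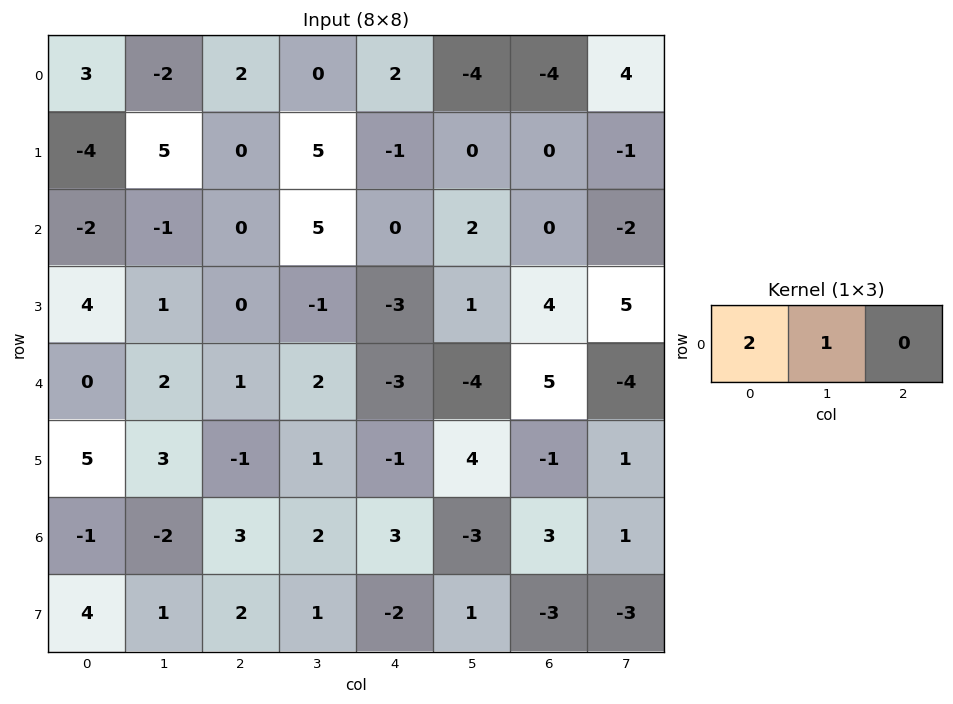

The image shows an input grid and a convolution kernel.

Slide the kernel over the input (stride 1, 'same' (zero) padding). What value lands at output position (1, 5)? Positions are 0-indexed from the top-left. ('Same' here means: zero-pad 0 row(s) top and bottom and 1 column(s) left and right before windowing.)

The receptive field on the zero-padded input at this output position is [-1 0 0]. Elementwise product with the kernel and sum: -1·2 + 0·1.

-2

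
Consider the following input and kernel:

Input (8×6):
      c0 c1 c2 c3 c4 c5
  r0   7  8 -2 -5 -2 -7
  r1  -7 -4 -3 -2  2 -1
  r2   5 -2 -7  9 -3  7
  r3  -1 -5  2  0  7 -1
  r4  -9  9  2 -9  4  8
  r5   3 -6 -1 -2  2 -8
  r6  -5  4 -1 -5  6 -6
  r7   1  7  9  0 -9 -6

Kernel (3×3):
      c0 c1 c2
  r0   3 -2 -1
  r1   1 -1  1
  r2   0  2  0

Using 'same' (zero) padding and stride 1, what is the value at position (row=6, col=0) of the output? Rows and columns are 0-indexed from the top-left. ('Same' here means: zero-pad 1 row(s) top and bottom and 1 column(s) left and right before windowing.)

11

The receptive field on the zero-padded input at this output position is [0 3 -6 / 0 -5 4 / 0 1 7]. Elementwise product with the kernel and sum: 0·3 + 3·-2 + -6·-1 + 0·1 + -5·-1 + 4·1 + 1·2.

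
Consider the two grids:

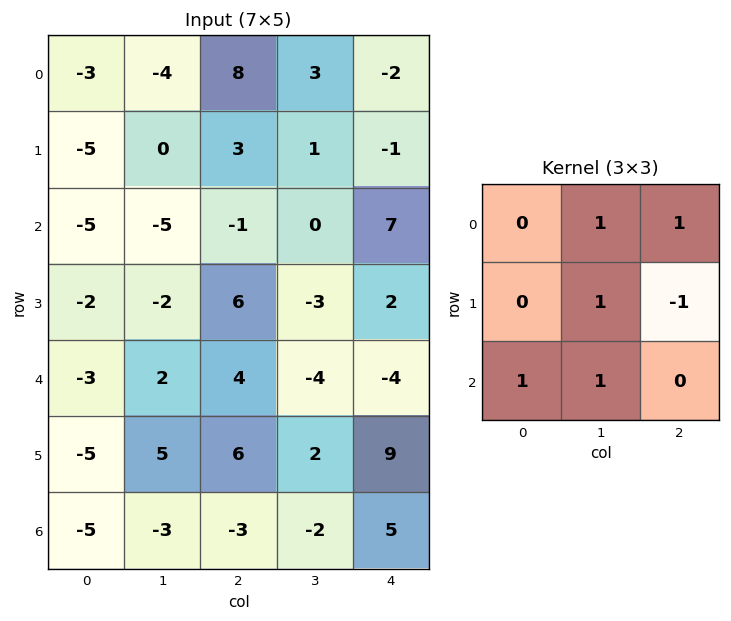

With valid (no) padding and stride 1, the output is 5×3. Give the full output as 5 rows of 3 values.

-9 7 2
-5 7 -4
-15 14 2
2 22 7
-3 -2 -20

Output[0,0]: The receptive field on the input at this output position is [-3 -4 8 / -5 0 3 / -5 -5 -1]. Elementwise product with the kernel and sum: -4·1 + 8·1 + 0·1 + 3·-1 + -5·1 + -5·1.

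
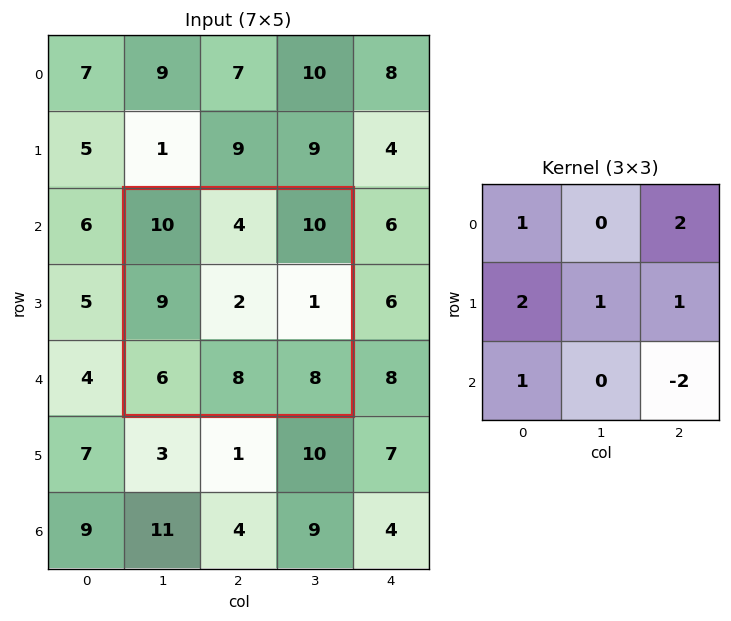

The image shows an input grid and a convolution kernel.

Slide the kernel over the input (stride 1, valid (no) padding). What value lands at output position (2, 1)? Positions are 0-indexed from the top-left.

The receptive field on the input at this output position is [10 4 10 / 9 2 1 / 6 8 8]. Elementwise product with the kernel and sum: 10·1 + 10·2 + 9·2 + 2·1 + 1·1 + 6·1 + 8·-2.

41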